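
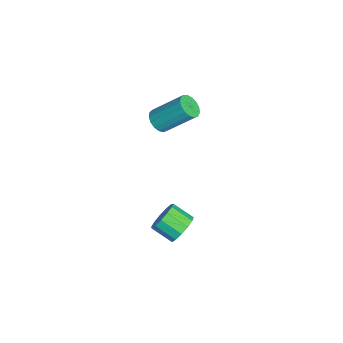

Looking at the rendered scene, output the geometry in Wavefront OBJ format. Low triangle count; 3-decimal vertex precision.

v -1.998 -2.081 0.823
v -1.374 -2.114 0.743
v -1.138 -0.753 2.018
v -1.762 -0.719 2.097
v -1.462 -1.909 0.54
v -1.225 -0.548 1.815
v -1.673 -1.743 0.402
v -1.436 -0.382 1.677
v -1.958 -1.655 0.36
v -1.721 -0.293 1.635
v -2.252 -1.664 0.424
v -2.016 -0.302 1.699
v -2.489 -1.768 0.58
v -2.252 -0.407 1.855
v -2.613 -1.944 0.791
v -2.376 -0.583 2.066
v -2.596 -2.152 1.009
v -2.359 -0.79 2.284
v -2.442 -2.343 1.185
v -2.206 -0.981 2.46
v -2.187 -2.474 1.277
v -1.95 -1.113 2.552
v -1.888 -2.515 1.266
v -1.652 -1.154 2.541
v -1.615 -2.456 1.153
v -1.378 -1.095 2.427
v -1.43 -2.312 0.964
v -1.193 -0.951 2.239
v 3.897 -1.353 -0.728
v 4.414 -1.817 -1.012
v 3.959 -2.651 -0.476
v 3.443 -2.187 -0.192
v 4.572 -1.67 -0.649
v 4.118 -2.504 -0.113
v 4.517 -1.423 -0.311
v 4.062 -2.256 0.225
v 4.264 -1.153 -0.105
v 3.81 -1.986 0.431
v 3.895 -0.947 -0.097
v 3.441 -1.78 0.438
v 3.527 -0.87 -0.29
v 3.073 -1.703 0.246
v 3.276 -0.946 -0.621
v 2.822 -1.78 -0.086
v 3.223 -1.152 -0.987
v 2.768 -1.985 -0.451
v 3.383 -1.421 -1.27
v 2.929 -2.255 -0.734
v 3.707 -1.669 -1.381
v 3.252 -2.503 -0.845
v 4.091 -1.817 -1.285
v 3.637 -2.65 -0.749
f 2 1 5
f 2 5 3
f 3 5 6
f 3 6 4
f 5 1 7
f 5 7 6
f 6 7 8
f 6 8 4
f 7 1 9
f 7 9 8
f 8 9 10
f 8 10 4
f 9 1 11
f 9 11 10
f 10 11 12
f 10 12 4
f 11 1 13
f 11 13 12
f 12 13 14
f 12 14 4
f 13 1 15
f 13 15 14
f 14 15 16
f 14 16 4
f 15 1 17
f 15 17 16
f 16 17 18
f 16 18 4
f 17 1 19
f 17 19 18
f 18 19 20
f 18 20 4
f 19 1 21
f 19 21 20
f 20 21 22
f 20 22 4
f 21 1 23
f 21 23 22
f 22 23 24
f 22 24 4
f 23 1 25
f 23 25 24
f 24 25 26
f 24 26 4
f 25 1 27
f 25 27 26
f 26 27 28
f 26 28 4
f 27 1 2
f 27 2 28
f 28 2 3
f 28 3 4
f 30 29 33
f 30 33 31
f 31 33 34
f 31 34 32
f 33 29 35
f 33 35 34
f 34 35 36
f 34 36 32
f 35 29 37
f 35 37 36
f 36 37 38
f 36 38 32
f 37 29 39
f 37 39 38
f 38 39 40
f 38 40 32
f 39 29 41
f 39 41 40
f 40 41 42
f 40 42 32
f 41 29 43
f 41 43 42
f 42 43 44
f 42 44 32
f 43 29 45
f 43 45 44
f 44 45 46
f 44 46 32
f 45 29 47
f 45 47 46
f 46 47 48
f 46 48 32
f 47 29 49
f 47 49 48
f 48 49 50
f 48 50 32
f 49 29 51
f 49 51 50
f 50 51 52
f 50 52 32
f 51 29 30
f 51 30 52
f 52 30 31
f 52 31 32



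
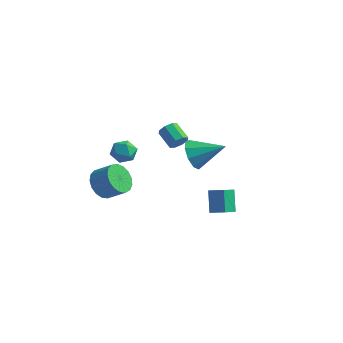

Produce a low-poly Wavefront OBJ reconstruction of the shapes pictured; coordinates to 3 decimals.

v 3.391 -1.727 0.126
v 2.932 -1.021 1.27
v 3.395 -0.526 -0.613
v 2.936 0.179 0.531
v 4.224 -1.579 0.369
v 3.765 -0.874 1.513
v 4.228 -0.379 -0.37
v 3.769 0.327 0.774
v -2.639 0.573 1.628
v -2.07 0.232 2.11
v -3.37 -0.532 1.71
v -2.801 -0.873 2.192
v -3.253 -0.248 2.471
v -2.802 0.434 2.42
v -2.638 -0.734 1.4
v -2.187 -0.052 1.349
v -2.069 -0.576 1.969
v -2.45 -0.276 2.631
v -2.99 -0.024 1.189
v -3.371 0.276 1.851
v -4.303 0.132 -1.483
v -3.717 0.215 -2.314
v -2.651 0.35 -1.548
v -3.237 0.268 -0.717
v -3.847 0.675 -2.215
v -2.78 0.811 -1.45
v -4.08 1.011 -1.949
v -3.014 1.147 -1.184
v -4.365 1.146 -1.577
v -3.298 1.282 -0.811
v -4.636 1.048 -1.182
v -3.569 1.184 -0.416
v -4.83 0.741 -0.857
v -3.764 0.877 -0.091
v -4.904 0.294 -0.675
v -3.837 0.43 0.091
v -4.84 -0.19 -0.678
v -3.774 -0.054 0.088
v -4.653 -0.6 -0.865
v -3.587 -0.465 -0.1
v -4.386 -0.843 -1.194
v -3.32 -0.707 -0.429
v -4.1 -0.862 -1.589
v -3.034 -0.726 -0.824
v -3.861 -0.653 -1.96
v -2.794 -0.518 -1.195
v -3.723 -0.265 -2.222
v -2.656 -0.129 -1.456
v -1.3 3.471 0.935
v -0.923 3.834 1.268
v -1.904 4.312 1.857
v -2.28 3.949 1.525
v -1.065 4.04 0.865
v -2.045 4.518 1.454
v -1.344 3.913 0.503
v -2.325 4.391 1.092
v -1.597 3.527 0.395
v -2.578 4.005 0.984
v -1.676 3.108 0.603
v -2.657 3.586 1.192
v -1.535 2.902 1.006
v -2.515 3.38 1.595
v -1.255 3.029 1.368
v -2.236 3.507 1.957
v -1.002 3.415 1.476
v -1.983 3.893 2.065
v 1.087 0.688 2.441
v 1.623 0.347 1.644
v 2.713 1.332 3.259
v 1.42 1.004 1.531
v 1.06 1.514 1.844
v 0.714 1.637 2.436
v 0.542 1.316 3.032
v 0.625 0.701 3.351
v 0.924 0.08 3.244
v 1.3 -0.257 2.762
v 1.576 -0.151 2.13
f 2 4 1
f 5 2 1
f 1 4 3
f 3 5 1
f 2 8 4
f 6 2 5
f 6 8 2
f 4 8 3
f 7 5 3
f 3 8 7
f 7 6 5
f 8 6 7
f 9 20 14
f 9 14 10
f 9 10 16
f 9 16 19
f 9 19 20
f 10 14 18
f 14 20 13
f 20 19 11
f 19 16 15
f 16 10 17
f 12 18 13
f 12 13 11
f 12 11 15
f 12 15 17
f 12 17 18
f 13 18 14
f 11 13 20
f 15 11 19
f 17 15 16
f 18 17 10
f 22 21 25
f 22 25 23
f 23 25 26
f 23 26 24
f 25 21 27
f 25 27 26
f 26 27 28
f 26 28 24
f 27 21 29
f 27 29 28
f 28 29 30
f 28 30 24
f 29 21 31
f 29 31 30
f 30 31 32
f 30 32 24
f 31 21 33
f 31 33 32
f 32 33 34
f 32 34 24
f 33 21 35
f 33 35 34
f 34 35 36
f 34 36 24
f 35 21 37
f 35 37 36
f 36 37 38
f 36 38 24
f 37 21 39
f 37 39 38
f 38 39 40
f 38 40 24
f 39 21 41
f 39 41 40
f 40 41 42
f 40 42 24
f 41 21 43
f 41 43 42
f 42 43 44
f 42 44 24
f 43 21 45
f 43 45 44
f 44 45 46
f 44 46 24
f 45 21 47
f 45 47 46
f 46 47 48
f 46 48 24
f 47 21 22
f 47 22 48
f 48 22 23
f 48 23 24
f 50 49 53
f 50 53 51
f 51 53 54
f 51 54 52
f 53 49 55
f 53 55 54
f 54 55 56
f 54 56 52
f 55 49 57
f 55 57 56
f 56 57 58
f 56 58 52
f 57 49 59
f 57 59 58
f 58 59 60
f 58 60 52
f 59 49 61
f 59 61 60
f 60 61 62
f 60 62 52
f 61 49 63
f 61 63 62
f 62 63 64
f 62 64 52
f 63 49 65
f 63 65 64
f 64 65 66
f 64 66 52
f 65 49 50
f 65 50 66
f 66 50 51
f 66 51 52
f 68 67 70
f 68 70 69
f 70 67 71
f 70 71 69
f 71 67 72
f 71 72 69
f 72 67 73
f 72 73 69
f 73 67 74
f 73 74 69
f 74 67 75
f 74 75 69
f 75 67 76
f 75 76 69
f 76 67 77
f 76 77 69
f 77 67 68
f 77 68 69



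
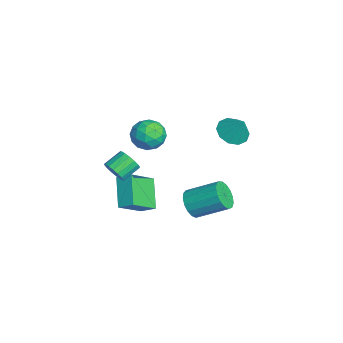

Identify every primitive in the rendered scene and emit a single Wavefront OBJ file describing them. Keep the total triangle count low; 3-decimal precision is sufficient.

v 2.05 0.341 -2.596
v 2.79 0.479 -3.223
v 3.35 2.257 -2.172
v 2.61 2.119 -1.544
v 2.431 0.708 -3.42
v 2.992 2.486 -2.369
v 1.985 0.854 -3.428
v 2.546 2.632 -2.377
v 1.554 0.882 -3.246
v 2.115 2.659 -2.195
v 1.237 0.786 -2.914
v 1.797 2.564 -1.863
v 1.105 0.588 -2.51
v 1.666 2.366 -1.458
v 1.19 0.334 -2.125
v 1.751 2.112 -1.074
v 1.472 0.081 -1.848
v 2.033 1.859 -0.797
v 1.886 -0.112 -1.742
v 2.447 1.666 -0.691
v 2.338 -0.201 -1.832
v 2.899 1.577 -0.781
v 2.724 -0.166 -2.097
v 3.284 1.612 -1.046
v 2.955 -0.015 -2.476
v 3.515 1.763 -1.425
v 2.979 0.218 -2.882
v 3.539 1.996 -1.831
v -1.34 -3.593 -2.537
v -0.862 -2.775 -1.999
v -2.317 -2.196 -3.796
v -1.84 -1.377 -3.258
v 0.32 -3.663 -3.902
v 0.797 -2.844 -3.364
v -0.658 -2.265 -5.161
v -0.18 -1.447 -4.623
v 0.167 -3.85 -0.914
v 0.46 -3.349 -1.465
v -0.115 -2.368 -0.876
v -0.407 -2.87 -0.326
v 0.123 -3.459 -1.61
v -0.452 -2.478 -1.022
v -0.203 -3.659 -1.596
v -0.778 -2.678 -1.008
v -0.445 -3.902 -1.426
v -1.02 -2.921 -0.838
v -0.546 -4.134 -1.139
v -1.121 -3.153 -0.551
v -0.484 -4.301 -0.8
v -1.059 -3.32 -0.212
v -0.272 -4.364 -0.487
v -0.847 -3.383 0.101
v 0.04 -4.31 -0.272
v -0.535 -3.329 0.316
v 0.381 -4.151 -0.204
v -0.194 -3.17 0.384
v 0.674 -3.923 -0.299
v 0.099 -2.942 0.289
v 0.85 -3.678 -0.535
v 0.275 -2.697 0.054
v 0.87 -3.473 -0.857
v 0.295 -2.492 -0.269
v 0.729 -3.354 -1.193
v 0.155 -2.373 -0.605
v -0.144 -1.68 2.519
v 0.457 -1.317 3.357
v 1.243 -2.603 1.923
v 1.844 -2.24 2.761
v 1.024 -2.941 2.94
v 0.167 -2.37 3.308
v 1.533 -1.55 1.972
v 0.676 -0.979 2.34
v 1.494 -1.236 3.019
v 1.179 -2.096 3.617
v 0.521 -1.824 1.663
v 0.206 -2.684 2.261
v 0.035 -1.418 2.99
v 1.665 -2.502 2.29
v 1.183 -2.914 2.395
v 1.537 -2.701 2.887
v -0.136 -2.037 2.962
v 0.218 -1.823 3.454
v 0.551 -2.778 3.209
v 1.482 -2.097 1.826
v 1.836 -1.883 2.318
v 0.163 -1.219 2.393
v 0.517 -1.006 2.885
v 1.149 -1.142 2.071
v 0.998 -1.157 3.284
v 1.813 -1.699 2.934
v 1.63 -1.294 2.47
v 1.126 -0.958 2.686
v 0.813 -1.662 3.636
v 1.628 -2.204 3.285
v 1.146 -2.616 3.39
v 0.642 -2.281 3.607
v 1.422 -1.615 3.437
v 0.072 -1.716 1.995
v 0.887 -2.258 1.644
v 1.058 -1.639 1.673
v 0.554 -1.304 1.89
v -0.113 -2.221 2.346
v 0.702 -2.763 1.996
v 0.574 -2.962 2.594
v 0.07 -2.626 2.81
v 0.278 -2.305 1.843
v 1.571 2.675 3.045
v 2.047 3.379 2.5
v 2.249 3.185 4.295
v 1.505 3.62 2.695
v 0.988 3.5 3.025
v 0.695 3.064 3.362
v 0.736 2.48 3.579
v 1.096 1.97 3.591
v 1.637 1.73 3.396
v 2.154 1.85 3.066
v 2.448 2.285 2.729
v 2.407 2.869 2.512
f 2 1 5
f 2 5 3
f 3 5 6
f 3 6 4
f 5 1 7
f 5 7 6
f 6 7 8
f 6 8 4
f 7 1 9
f 7 9 8
f 8 9 10
f 8 10 4
f 9 1 11
f 9 11 10
f 10 11 12
f 10 12 4
f 11 1 13
f 11 13 12
f 12 13 14
f 12 14 4
f 13 1 15
f 13 15 14
f 14 15 16
f 14 16 4
f 15 1 17
f 15 17 16
f 16 17 18
f 16 18 4
f 17 1 19
f 17 19 18
f 18 19 20
f 18 20 4
f 19 1 21
f 19 21 20
f 20 21 22
f 20 22 4
f 21 1 23
f 21 23 22
f 22 23 24
f 22 24 4
f 23 1 25
f 23 25 24
f 24 25 26
f 24 26 4
f 25 1 27
f 25 27 26
f 26 27 28
f 26 28 4
f 27 1 2
f 27 2 28
f 28 2 3
f 28 3 4
f 30 32 29
f 33 30 29
f 29 32 31
f 31 33 29
f 30 36 32
f 34 30 33
f 34 36 30
f 32 36 31
f 35 33 31
f 31 36 35
f 35 34 33
f 36 34 35
f 38 37 41
f 38 41 39
f 39 41 42
f 39 42 40
f 41 37 43
f 41 43 42
f 42 43 44
f 42 44 40
f 43 37 45
f 43 45 44
f 44 45 46
f 44 46 40
f 45 37 47
f 45 47 46
f 46 47 48
f 46 48 40
f 47 37 49
f 47 49 48
f 48 49 50
f 48 50 40
f 49 37 51
f 49 51 50
f 50 51 52
f 50 52 40
f 51 37 53
f 51 53 52
f 52 53 54
f 52 54 40
f 53 37 55
f 53 55 54
f 54 55 56
f 54 56 40
f 55 37 57
f 55 57 56
f 56 57 58
f 56 58 40
f 57 37 59
f 57 59 58
f 58 59 60
f 58 60 40
f 59 37 61
f 59 61 60
f 60 61 62
f 60 62 40
f 61 37 63
f 61 63 62
f 62 63 64
f 62 64 40
f 63 37 38
f 63 38 64
f 64 38 39
f 64 39 40
f 65 102 81
f 102 76 105
f 81 105 70
f 102 105 81
f 65 81 77
f 81 70 82
f 77 82 66
f 81 82 77
f 65 77 86
f 77 66 87
f 86 87 72
f 77 87 86
f 65 86 98
f 86 72 101
f 98 101 75
f 86 101 98
f 65 98 102
f 98 75 106
f 102 106 76
f 98 106 102
f 66 82 93
f 82 70 96
f 93 96 74
f 82 96 93
f 70 105 83
f 105 76 104
f 83 104 69
f 105 104 83
f 76 106 103
f 106 75 99
f 103 99 67
f 106 99 103
f 75 101 100
f 101 72 88
f 100 88 71
f 101 88 100
f 72 87 92
f 87 66 89
f 92 89 73
f 87 89 92
f 68 94 80
f 94 74 95
f 80 95 69
f 94 95 80
f 68 80 78
f 80 69 79
f 78 79 67
f 80 79 78
f 68 78 85
f 78 67 84
f 85 84 71
f 78 84 85
f 68 85 90
f 85 71 91
f 90 91 73
f 85 91 90
f 68 90 94
f 90 73 97
f 94 97 74
f 90 97 94
f 69 95 83
f 95 74 96
f 83 96 70
f 95 96 83
f 67 79 103
f 79 69 104
f 103 104 76
f 79 104 103
f 71 84 100
f 84 67 99
f 100 99 75
f 84 99 100
f 73 91 92
f 91 71 88
f 92 88 72
f 91 88 92
f 74 97 93
f 97 73 89
f 93 89 66
f 97 89 93
f 108 107 110
f 108 110 109
f 110 107 111
f 110 111 109
f 111 107 112
f 111 112 109
f 112 107 113
f 112 113 109
f 113 107 114
f 113 114 109
f 114 107 115
f 114 115 109
f 115 107 116
f 115 116 109
f 116 107 117
f 116 117 109
f 117 107 118
f 117 118 109
f 118 107 108
f 118 108 109



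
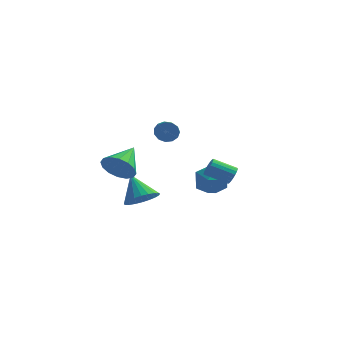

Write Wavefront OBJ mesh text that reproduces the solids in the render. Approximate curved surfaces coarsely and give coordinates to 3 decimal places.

v 0.192 0.428 -0.377
v 1.273 0.308 -0.563
v -0.133 -1.068 -1.297
v 0.948 -1.188 -1.483
v 0.545 -1.321 -0.464
v 0.746 -0.396 0.105
v 0.394 -0.364 -1.965
v 0.595 0.561 -1.396
v 1.398 -0.182 -1.544
v 1.492 -0.773 -0.616
v -0.352 0.013 -1.244
v -0.258 -0.578 -0.316
v -3.477 0.612 -3.352
v -2.72 0.335 -2.664
v -4.323 1.588 -2.028
v -2.562 0.684 -2.821
v -2.545 1.022 -3.059
v -2.669 1.297 -3.342
v -2.916 1.468 -3.626
v -3.249 1.509 -3.868
v -3.616 1.413 -4.032
v -3.963 1.195 -4.092
v -4.235 0.888 -4.04
v -4.392 0.539 -3.883
v -4.41 0.201 -3.645
v -4.286 -0.074 -3.363
v -4.038 -0.245 -3.079
v -3.706 -0.286 -2.836
v -3.338 -0.19 -2.672
v -2.992 0.028 -2.612
v -1.569 -2.146 3.426
v -1.354 -1.849 3.962
v -0.915 -3.697 4.81
v -1.131 -3.994 4.274
v -1.711 -1.91 4.015
v -1.272 -3.757 4.863
v -2.023 -2.045 3.88
v -1.585 -3.893 4.728
v -2.192 -2.213 3.601
v -1.753 -4.061 4.45
v -2.162 -2.36 3.267
v -1.724 -4.208 4.115
v -1.945 -2.439 2.983
v -1.506 -4.286 3.831
v -1.608 -2.424 2.84
v -1.169 -4.272 3.688
v -1.259 -2.322 2.882
v -0.82 -4.17 3.731
v -1.009 -2.164 3.098
v -0.57 -4.011 3.946
v -0.936 -2 3.417
v -0.497 -3.848 4.265
v -1.065 -1.882 3.739
v -0.626 -3.73 4.588
v -3.779 -3.794 1.284
v -3.144 -4.276 1.952
v -3.301 -2.126 2.036
v -2.839 -4.17 1.522
v -2.785 -3.963 1.028
v -2.998 -3.71 0.602
v -3.42 -3.48 0.36
v -3.938 -3.334 0.365
v -4.414 -3.311 0.617
v -4.719 -3.417 1.047
v -4.772 -3.625 1.541
v -4.56 -3.877 1.966
v -4.138 -4.107 2.209
v -3.619 -4.253 2.204
v 2.162 -3.084 0.923
v 2.407 -3.311 1.385
v 1.143 -3.423 1.999
v 0.898 -3.196 1.537
v 2.409 -3.062 1.436
v 1.145 -3.175 2.05
v 2.363 -2.818 1.385
v 1.099 -2.931 2
v 2.277 -2.626 1.243
v 1.013 -2.739 1.858
v 2.168 -2.525 1.038
v 0.904 -2.638 1.652
v 2.058 -2.535 0.809
v 0.794 -2.648 1.424
v 1.968 -2.653 0.603
v 0.704 -2.766 1.218
v 1.917 -2.857 0.461
v 0.653 -2.969 1.075
v 1.915 -3.105 0.41
v 0.651 -3.218 1.024
v 1.961 -3.349 0.46
v 0.697 -3.462 1.075
v 2.047 -3.541 0.602
v 0.783 -3.654 1.217
v 2.156 -3.642 0.808
v 0.892 -3.755 1.422
v 2.266 -3.632 1.036
v 1.002 -3.745 1.651
v 2.356 -3.514 1.242
v 1.092 -3.627 1.857
f 1 12 6
f 1 6 2
f 1 2 8
f 1 8 11
f 1 11 12
f 2 6 10
f 6 12 5
f 12 11 3
f 11 8 7
f 8 2 9
f 4 10 5
f 4 5 3
f 4 3 7
f 4 7 9
f 4 9 10
f 5 10 6
f 3 5 12
f 7 3 11
f 9 7 8
f 10 9 2
f 14 13 16
f 14 16 15
f 16 13 17
f 16 17 15
f 17 13 18
f 17 18 15
f 18 13 19
f 18 19 15
f 19 13 20
f 19 20 15
f 20 13 21
f 20 21 15
f 21 13 22
f 21 22 15
f 22 13 23
f 22 23 15
f 23 13 24
f 23 24 15
f 24 13 25
f 24 25 15
f 25 13 26
f 25 26 15
f 26 13 27
f 26 27 15
f 27 13 28
f 27 28 15
f 28 13 29
f 28 29 15
f 29 13 30
f 29 30 15
f 30 13 14
f 30 14 15
f 32 31 35
f 32 35 33
f 33 35 36
f 33 36 34
f 35 31 37
f 35 37 36
f 36 37 38
f 36 38 34
f 37 31 39
f 37 39 38
f 38 39 40
f 38 40 34
f 39 31 41
f 39 41 40
f 40 41 42
f 40 42 34
f 41 31 43
f 41 43 42
f 42 43 44
f 42 44 34
f 43 31 45
f 43 45 44
f 44 45 46
f 44 46 34
f 45 31 47
f 45 47 46
f 46 47 48
f 46 48 34
f 47 31 49
f 47 49 48
f 48 49 50
f 48 50 34
f 49 31 51
f 49 51 50
f 50 51 52
f 50 52 34
f 51 31 53
f 51 53 52
f 52 53 54
f 52 54 34
f 53 31 32
f 53 32 54
f 54 32 33
f 54 33 34
f 56 55 58
f 56 58 57
f 58 55 59
f 58 59 57
f 59 55 60
f 59 60 57
f 60 55 61
f 60 61 57
f 61 55 62
f 61 62 57
f 62 55 63
f 62 63 57
f 63 55 64
f 63 64 57
f 64 55 65
f 64 65 57
f 65 55 66
f 65 66 57
f 66 55 67
f 66 67 57
f 67 55 68
f 67 68 57
f 68 55 56
f 68 56 57
f 70 69 73
f 70 73 71
f 71 73 74
f 71 74 72
f 73 69 75
f 73 75 74
f 74 75 76
f 74 76 72
f 75 69 77
f 75 77 76
f 76 77 78
f 76 78 72
f 77 69 79
f 77 79 78
f 78 79 80
f 78 80 72
f 79 69 81
f 79 81 80
f 80 81 82
f 80 82 72
f 81 69 83
f 81 83 82
f 82 83 84
f 82 84 72
f 83 69 85
f 83 85 84
f 84 85 86
f 84 86 72
f 85 69 87
f 85 87 86
f 86 87 88
f 86 88 72
f 87 69 89
f 87 89 88
f 88 89 90
f 88 90 72
f 89 69 91
f 89 91 90
f 90 91 92
f 90 92 72
f 91 69 93
f 91 93 92
f 92 93 94
f 92 94 72
f 93 69 95
f 93 95 94
f 94 95 96
f 94 96 72
f 95 69 97
f 95 97 96
f 96 97 98
f 96 98 72
f 97 69 70
f 97 70 98
f 98 70 71
f 98 71 72



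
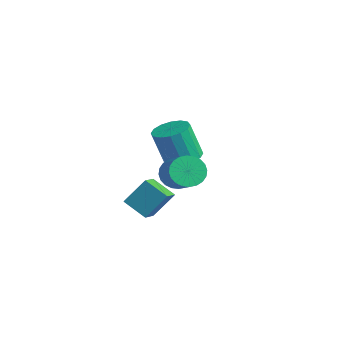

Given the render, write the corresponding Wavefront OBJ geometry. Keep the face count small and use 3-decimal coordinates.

v 3.103 0.469 0.332
v 3.498 0.596 -0.256
v 4.673 0.339 0.48
v 4.277 0.211 1.068
v 3.484 0.853 -0.143
v 4.659 0.595 0.593
v 3.411 1.051 0.043
v 4.586 0.794 0.778
v 3.292 1.161 0.272
v 4.467 0.903 1.008
v 3.143 1.165 0.51
v 4.318 0.908 1.246
v 2.989 1.063 0.722
v 4.164 0.806 1.458
v 2.851 0.871 0.874
v 4.026 0.614 1.61
v 2.752 0.618 0.943
v 3.927 0.36 1.679
v 2.707 0.341 0.92
v 3.882 0.084 1.656
v 2.721 0.085 0.807
v 3.896 -0.173 1.543
v 2.794 -0.114 0.622
v 3.969 -0.371 1.357
v 2.913 -0.223 0.392
v 4.088 -0.481 1.128
v 3.062 -0.228 0.154
v 4.237 -0.485 0.89
v 3.216 -0.126 -0.058
v 4.391 -0.383 0.678
v 3.354 0.066 -0.21
v 4.529 -0.191 0.526
v 3.453 0.32 -0.279
v 4.628 0.062 0.457
v -0.619 2.991 -1.21
v -0.211 3.645 -0.963
v -0.472 3.204 0.637
v -0.881 2.549 0.39
v -0.61 3.771 -0.993
v -0.871 3.33 0.607
v -1.011 3.688 -1.082
v -1.272 3.247 0.518
v -1.307 3.418 -1.205
v -1.569 2.977 0.395
v -1.419 3.033 -1.329
v -1.681 2.592 0.271
v -1.317 2.637 -1.421
v -1.578 2.196 0.179
v -1.028 2.336 -1.457
v -1.289 1.895 0.143
v -0.629 2.21 -1.427
v -0.89 1.769 0.173
v -0.228 2.293 -1.338
v -0.489 1.852 0.262
v 0.069 2.563 -1.215
v -0.193 2.122 0.385
v 0.181 2.948 -1.091
v -0.081 2.507 0.509
v 0.078 3.344 -0.999
v -0.183 2.903 0.601
v 1.168 -0.379 -1.766
v 1.446 0.401 -0.725
v 2.061 0.04 -2.318
v 2.338 0.82 -1.277
v 1.682 -1.02 -1.423
v 1.959 -0.24 -0.382
v 2.574 -0.601 -1.975
v 2.852 0.179 -0.934
f 2 1 5
f 2 5 3
f 3 5 6
f 3 6 4
f 5 1 7
f 5 7 6
f 6 7 8
f 6 8 4
f 7 1 9
f 7 9 8
f 8 9 10
f 8 10 4
f 9 1 11
f 9 11 10
f 10 11 12
f 10 12 4
f 11 1 13
f 11 13 12
f 12 13 14
f 12 14 4
f 13 1 15
f 13 15 14
f 14 15 16
f 14 16 4
f 15 1 17
f 15 17 16
f 16 17 18
f 16 18 4
f 17 1 19
f 17 19 18
f 18 19 20
f 18 20 4
f 19 1 21
f 19 21 20
f 20 21 22
f 20 22 4
f 21 1 23
f 21 23 22
f 22 23 24
f 22 24 4
f 23 1 25
f 23 25 24
f 24 25 26
f 24 26 4
f 25 1 27
f 25 27 26
f 26 27 28
f 26 28 4
f 27 1 29
f 27 29 28
f 28 29 30
f 28 30 4
f 29 1 31
f 29 31 30
f 30 31 32
f 30 32 4
f 31 1 33
f 31 33 32
f 32 33 34
f 32 34 4
f 33 1 2
f 33 2 34
f 34 2 3
f 34 3 4
f 36 35 39
f 36 39 37
f 37 39 40
f 37 40 38
f 39 35 41
f 39 41 40
f 40 41 42
f 40 42 38
f 41 35 43
f 41 43 42
f 42 43 44
f 42 44 38
f 43 35 45
f 43 45 44
f 44 45 46
f 44 46 38
f 45 35 47
f 45 47 46
f 46 47 48
f 46 48 38
f 47 35 49
f 47 49 48
f 48 49 50
f 48 50 38
f 49 35 51
f 49 51 50
f 50 51 52
f 50 52 38
f 51 35 53
f 51 53 52
f 52 53 54
f 52 54 38
f 53 35 55
f 53 55 54
f 54 55 56
f 54 56 38
f 55 35 57
f 55 57 56
f 56 57 58
f 56 58 38
f 57 35 59
f 57 59 58
f 58 59 60
f 58 60 38
f 59 35 36
f 59 36 60
f 60 36 37
f 60 37 38
f 62 64 61
f 65 62 61
f 61 64 63
f 63 65 61
f 62 68 64
f 66 62 65
f 66 68 62
f 64 68 63
f 67 65 63
f 63 68 67
f 67 66 65
f 68 66 67



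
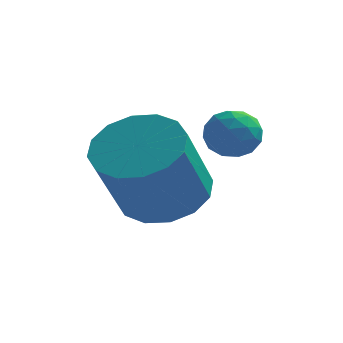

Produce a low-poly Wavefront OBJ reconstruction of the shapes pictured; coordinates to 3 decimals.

v -1.787 -1.654 1.434
v -1.207 -1.384 1.478
v -1.353 -2.596 1.482
v -0.773 -2.326 1.526
v -1.188 -2.274 2.012
v -1.456 -1.692 1.982
v -1.104 -2.288 0.978
v -1.372 -1.706 0.948
v -0.785 -1.776 1.196
v -0.836 -1.768 1.835
v -1.724 -2.212 1.125
v -1.775 -2.204 1.764
v -1.535 -1.437 1.452
v -1.025 -2.543 1.508
v -1.269 -2.513 1.794
v -0.928 -2.354 1.819
v -1.682 -1.618 1.749
v -1.34 -1.459 1.774
v -1.329 -1.982 2.088
v -1.22 -2.521 1.186
v -0.878 -2.362 1.211
v -1.632 -1.626 1.141
v -1.291 -1.467 1.166
v -1.231 -1.998 0.872
v -0.946 -1.508 1.312
v -0.691 -2.062 1.34
v -0.885 -2.039 1.018
v -1.043 -1.697 1
v -0.976 -1.503 1.687
v -0.721 -2.057 1.715
v -0.965 -2.026 2.001
v -1.123 -1.684 1.984
v -0.728 -1.734 1.521
v -1.839 -1.923 1.245
v -1.584 -2.477 1.273
v -1.437 -2.296 0.976
v -1.595 -1.954 0.959
v -1.869 -1.918 1.62
v -1.614 -2.472 1.648
v -1.517 -2.283 1.96
v -1.675 -1.941 1.942
v -1.832 -2.246 1.439
v -2.704 -1.83 -0.296
v -1.737 -1.642 0.006
v -2.05 -2.662 1.639
v -3.016 -2.85 1.336
v -2.024 -1.239 0.204
v -2.337 -2.259 1.836
v -2.494 -0.993 0.267
v -2.806 -2.013 1.899
v -3.019 -0.972 0.179
v -3.332 -1.993 1.812
v -3.46 -1.181 -0.036
v -3.773 -2.201 1.597
v -3.699 -1.564 -0.32
v -4.011 -2.584 1.312
v -3.67 -2.018 -0.599
v -3.983 -3.038 1.034
v -3.383 -2.421 -0.796
v -3.696 -3.441 0.836
v -2.914 -2.667 -0.859
v -3.226 -3.687 0.773
v -2.388 -2.687 -0.772
v -2.701 -3.708 0.861
v -1.947 -2.479 -0.557
v -2.26 -3.499 1.076
v -1.709 -2.096 -0.272
v -2.021 -3.116 1.36
f 1 38 17
f 38 12 41
f 17 41 6
f 38 41 17
f 1 17 13
f 17 6 18
f 13 18 2
f 17 18 13
f 1 13 22
f 13 2 23
f 22 23 8
f 13 23 22
f 1 22 34
f 22 8 37
f 34 37 11
f 22 37 34
f 1 34 38
f 34 11 42
f 38 42 12
f 34 42 38
f 2 18 29
f 18 6 32
f 29 32 10
f 18 32 29
f 6 41 19
f 41 12 40
f 19 40 5
f 41 40 19
f 12 42 39
f 42 11 35
f 39 35 3
f 42 35 39
f 11 37 36
f 37 8 24
f 36 24 7
f 37 24 36
f 8 23 28
f 23 2 25
f 28 25 9
f 23 25 28
f 4 30 16
f 30 10 31
f 16 31 5
f 30 31 16
f 4 16 14
f 16 5 15
f 14 15 3
f 16 15 14
f 4 14 21
f 14 3 20
f 21 20 7
f 14 20 21
f 4 21 26
f 21 7 27
f 26 27 9
f 21 27 26
f 4 26 30
f 26 9 33
f 30 33 10
f 26 33 30
f 5 31 19
f 31 10 32
f 19 32 6
f 31 32 19
f 3 15 39
f 15 5 40
f 39 40 12
f 15 40 39
f 7 20 36
f 20 3 35
f 36 35 11
f 20 35 36
f 9 27 28
f 27 7 24
f 28 24 8
f 27 24 28
f 10 33 29
f 33 9 25
f 29 25 2
f 33 25 29
f 44 43 47
f 44 47 45
f 45 47 48
f 45 48 46
f 47 43 49
f 47 49 48
f 48 49 50
f 48 50 46
f 49 43 51
f 49 51 50
f 50 51 52
f 50 52 46
f 51 43 53
f 51 53 52
f 52 53 54
f 52 54 46
f 53 43 55
f 53 55 54
f 54 55 56
f 54 56 46
f 55 43 57
f 55 57 56
f 56 57 58
f 56 58 46
f 57 43 59
f 57 59 58
f 58 59 60
f 58 60 46
f 59 43 61
f 59 61 60
f 60 61 62
f 60 62 46
f 61 43 63
f 61 63 62
f 62 63 64
f 62 64 46
f 63 43 65
f 63 65 64
f 64 65 66
f 64 66 46
f 65 43 67
f 65 67 66
f 66 67 68
f 66 68 46
f 67 43 44
f 67 44 68
f 68 44 45
f 68 45 46



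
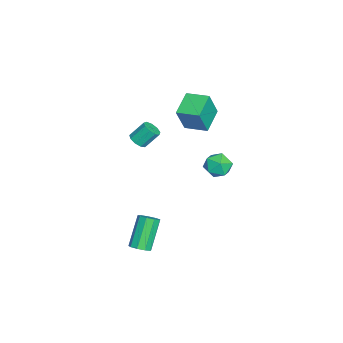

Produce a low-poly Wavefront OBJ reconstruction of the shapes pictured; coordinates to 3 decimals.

v -3.049 2.104 2.622
v -2.435 1.684 4.327
v -2.603 3.483 2.801
v -1.989 3.063 4.506
v -1.531 1.697 1.974
v -0.917 1.277 3.679
v -1.085 3.076 2.153
v -0.471 2.656 3.858
v -0.71 4.593 -0.299
v -0.13 3.928 0.073
v -1.39 3.512 -1.173
v -0.81 2.847 -0.801
v -1.484 3.253 -0.257
v -1.064 3.922 0.284
v -0.456 3.518 -1.384
v -0.036 4.187 -0.843
v 0.026 3.264 -0.598
v -0.609 3.1 0.099
v -0.911 4.34 -1.199
v -1.546 4.176 -0.502
v 3.734 -0.193 -4.689
v 4.269 -0.274 -4.294
v 3.04 0.092 -2.556
v 2.506 0.173 -2.951
v 4.229 0.166 -4.415
v 3 0.532 -2.677
v 3.958 0.438 -4.664
v 2.729 0.804 -2.926
v 3.582 0.415 -4.925
v 2.353 0.781 -3.187
v 3.277 0.108 -5.076
v 2.048 0.474 -3.337
v 3.187 -0.341 -5.045
v 1.958 0.025 -3.307
v 3.352 -0.72 -4.848
v 2.123 -0.354 -3.11
v 3.697 -0.852 -4.577
v 2.468 -0.486 -2.839
v 4.059 -0.677 -4.358
v 2.83 -0.311 -2.62
v -3.247 -1.285 -0.695
v -2.908 -1.661 -0.303
v -3.155 -0.831 0.707
v -3.493 -0.455 0.315
v -2.646 -1.361 -0.486
v -2.893 -0.531 0.524
v -2.666 -1.025 -0.766
v -2.913 -0.195 0.243
v -2.957 -0.811 -1.013
v -3.204 0.019 -0.004
v -3.384 -0.819 -1.111
v -3.631 0.011 -0.102
v -3.746 -1.045 -1.014
v -3.993 -0.215 -0.005
v -3.875 -1.383 -0.768
v -4.122 -0.553 0.242
v -3.709 -1.675 -0.487
v -3.956 -0.845 0.522
v -3.328 -1.785 -0.303
v -3.574 -0.955 0.706
f 2 4 1
f 5 2 1
f 1 4 3
f 3 5 1
f 2 8 4
f 6 2 5
f 6 8 2
f 4 8 3
f 7 5 3
f 3 8 7
f 7 6 5
f 8 6 7
f 9 20 14
f 9 14 10
f 9 10 16
f 9 16 19
f 9 19 20
f 10 14 18
f 14 20 13
f 20 19 11
f 19 16 15
f 16 10 17
f 12 18 13
f 12 13 11
f 12 11 15
f 12 15 17
f 12 17 18
f 13 18 14
f 11 13 20
f 15 11 19
f 17 15 16
f 18 17 10
f 22 21 25
f 22 25 23
f 23 25 26
f 23 26 24
f 25 21 27
f 25 27 26
f 26 27 28
f 26 28 24
f 27 21 29
f 27 29 28
f 28 29 30
f 28 30 24
f 29 21 31
f 29 31 30
f 30 31 32
f 30 32 24
f 31 21 33
f 31 33 32
f 32 33 34
f 32 34 24
f 33 21 35
f 33 35 34
f 34 35 36
f 34 36 24
f 35 21 37
f 35 37 36
f 36 37 38
f 36 38 24
f 37 21 39
f 37 39 38
f 38 39 40
f 38 40 24
f 39 21 22
f 39 22 40
f 40 22 23
f 40 23 24
f 42 41 45
f 42 45 43
f 43 45 46
f 43 46 44
f 45 41 47
f 45 47 46
f 46 47 48
f 46 48 44
f 47 41 49
f 47 49 48
f 48 49 50
f 48 50 44
f 49 41 51
f 49 51 50
f 50 51 52
f 50 52 44
f 51 41 53
f 51 53 52
f 52 53 54
f 52 54 44
f 53 41 55
f 53 55 54
f 54 55 56
f 54 56 44
f 55 41 57
f 55 57 56
f 56 57 58
f 56 58 44
f 57 41 59
f 57 59 58
f 58 59 60
f 58 60 44
f 59 41 42
f 59 42 60
f 60 42 43
f 60 43 44



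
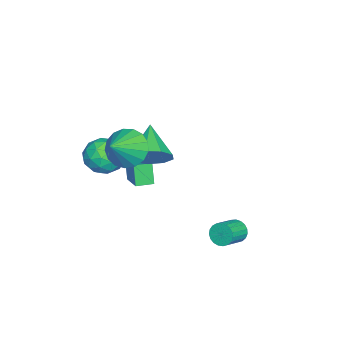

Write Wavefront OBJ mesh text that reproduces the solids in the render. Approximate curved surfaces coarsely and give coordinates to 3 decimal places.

v -3.118 -3.374 -4.843
v -3.541 -3.596 -3.688
v -3.602 -2.605 -4.873
v -4.026 -2.826 -3.718
v -1.854 -2.554 -4.222
v -2.278 -2.775 -3.067
v -2.339 -1.784 -4.252
v -2.762 -2.006 -3.097
v 1.077 3.077 -3.902
v 1.392 3.262 -4.416
v 2.458 2.848 -3.911
v 2.143 2.663 -3.398
v 1.403 3.476 -4.265
v 2.469 3.062 -3.76
v 1.358 3.62 -4.051
v 2.425 3.207 -3.547
v 1.265 3.671 -3.812
v 2.331 3.258 -3.308
v 1.139 3.619 -3.588
v 2.205 3.206 -3.084
v 1.002 3.474 -3.419
v 2.068 3.06 -2.914
v 0.878 3.259 -3.333
v 1.945 2.846 -2.828
v 0.789 3.014 -3.345
v 1.855 2.6 -2.841
v 0.749 2.779 -3.454
v 1.815 2.365 -2.95
v 0.766 2.595 -3.641
v 1.832 2.182 -3.136
v 0.837 2.495 -3.872
v 1.903 2.081 -3.368
v 0.949 2.496 -4.109
v 2.015 2.082 -3.604
v 1.083 2.597 -4.31
v 2.15 2.183 -3.805
v 1.217 2.781 -4.44
v 2.283 2.367 -3.936
v 1.326 3.016 -4.478
v 2.392 2.602 -3.973
v 1.732 -2.114 0.101
v 2.175 -2.861 0.694
v 0.465 -3.179 -0.294
v 0.908 -3.926 0.299
v 0.488 -3.075 0.752
v 1.271 -2.417 0.996
v 1.369 -3.623 -0.596
v 2.152 -2.965 -0.352
v 1.95 -3.794 0.263
v 1.406 -3.455 1.096
v 1.234 -2.585 -0.696
v 0.69 -2.246 0.137
v 2.065 -2.395 0.432
v 0.575 -3.645 -0.032
v 0.328 -3.145 0.234
v 0.589 -3.585 0.583
v 1.534 -2.133 0.61
v 1.794 -2.572 0.958
v 0.802 -2.698 0.993
v 0.846 -3.468 -0.558
v 1.106 -3.907 -0.21
v 2.051 -2.455 -0.183
v 2.312 -2.895 0.166
v 1.838 -3.342 -0.593
v 2.193 -3.382 0.527
v 1.448 -4.007 0.295
v 1.719 -3.829 -0.231
v 2.179 -3.443 -0.088
v 1.873 -3.183 1.017
v 1.128 -3.808 0.785
v 0.881 -3.308 1.051
v 1.342 -2.921 1.195
v 1.741 -3.731 0.764
v 1.512 -2.232 -0.385
v 0.767 -2.857 -0.617
v 1.298 -3.119 -0.795
v 1.759 -2.732 -0.651
v 1.192 -2.033 0.105
v 0.447 -2.658 -0.127
v 0.461 -2.597 0.488
v 0.921 -2.211 0.631
v 0.899 -2.309 -0.364
v 1.739 -1.816 1.271
v 2.376 -1.221 0.634
v 3.081 -2.164 2.289
v 2.2 -0.883 0.982
v 1.917 -0.758 1.397
v 1.594 -0.876 1.783
v 1.304 -1.21 2.051
v 1.114 -1.682 2.141
v 1.067 -2.185 2.032
v 1.174 -2.603 1.748
v 1.41 -2.841 1.355
v 1.722 -2.845 0.942
v 2.038 -2.613 0.605
v 2.285 -2.198 0.421
v 2.407 -1.696 0.431
v -0.311 -1.338 -0.767
v 0.065 -0.71 0.055
v -1.889 -1.822 0.327
v -0.375 -0.303 -0.4
v -0.785 -0.38 -1.026
v -0.973 -0.905 -1.531
v -0.852 -1.633 -1.678
v -0.477 -2.223 -1.399
v -0.025 -2.398 -0.824
v 0.294 -2.078 -0.222
v 0.329 -1.411 0.125
f 2 4 1
f 5 2 1
f 1 4 3
f 3 5 1
f 2 8 4
f 6 2 5
f 6 8 2
f 4 8 3
f 7 5 3
f 3 8 7
f 7 6 5
f 8 6 7
f 10 9 13
f 10 13 11
f 11 13 14
f 11 14 12
f 13 9 15
f 13 15 14
f 14 15 16
f 14 16 12
f 15 9 17
f 15 17 16
f 16 17 18
f 16 18 12
f 17 9 19
f 17 19 18
f 18 19 20
f 18 20 12
f 19 9 21
f 19 21 20
f 20 21 22
f 20 22 12
f 21 9 23
f 21 23 22
f 22 23 24
f 22 24 12
f 23 9 25
f 23 25 24
f 24 25 26
f 24 26 12
f 25 9 27
f 25 27 26
f 26 27 28
f 26 28 12
f 27 9 29
f 27 29 28
f 28 29 30
f 28 30 12
f 29 9 31
f 29 31 30
f 30 31 32
f 30 32 12
f 31 9 33
f 31 33 32
f 32 33 34
f 32 34 12
f 33 9 35
f 33 35 34
f 34 35 36
f 34 36 12
f 35 9 37
f 35 37 36
f 36 37 38
f 36 38 12
f 37 9 39
f 37 39 38
f 38 39 40
f 38 40 12
f 39 9 10
f 39 10 40
f 40 10 11
f 40 11 12
f 41 78 57
f 78 52 81
f 57 81 46
f 78 81 57
f 41 57 53
f 57 46 58
f 53 58 42
f 57 58 53
f 41 53 62
f 53 42 63
f 62 63 48
f 53 63 62
f 41 62 74
f 62 48 77
f 74 77 51
f 62 77 74
f 41 74 78
f 74 51 82
f 78 82 52
f 74 82 78
f 42 58 69
f 58 46 72
f 69 72 50
f 58 72 69
f 46 81 59
f 81 52 80
f 59 80 45
f 81 80 59
f 52 82 79
f 82 51 75
f 79 75 43
f 82 75 79
f 51 77 76
f 77 48 64
f 76 64 47
f 77 64 76
f 48 63 68
f 63 42 65
f 68 65 49
f 63 65 68
f 44 70 56
f 70 50 71
f 56 71 45
f 70 71 56
f 44 56 54
f 56 45 55
f 54 55 43
f 56 55 54
f 44 54 61
f 54 43 60
f 61 60 47
f 54 60 61
f 44 61 66
f 61 47 67
f 66 67 49
f 61 67 66
f 44 66 70
f 66 49 73
f 70 73 50
f 66 73 70
f 45 71 59
f 71 50 72
f 59 72 46
f 71 72 59
f 43 55 79
f 55 45 80
f 79 80 52
f 55 80 79
f 47 60 76
f 60 43 75
f 76 75 51
f 60 75 76
f 49 67 68
f 67 47 64
f 68 64 48
f 67 64 68
f 50 73 69
f 73 49 65
f 69 65 42
f 73 65 69
f 84 83 86
f 84 86 85
f 86 83 87
f 86 87 85
f 87 83 88
f 87 88 85
f 88 83 89
f 88 89 85
f 89 83 90
f 89 90 85
f 90 83 91
f 90 91 85
f 91 83 92
f 91 92 85
f 92 83 93
f 92 93 85
f 93 83 94
f 93 94 85
f 94 83 95
f 94 95 85
f 95 83 96
f 95 96 85
f 96 83 97
f 96 97 85
f 97 83 84
f 97 84 85
f 99 98 101
f 99 101 100
f 101 98 102
f 101 102 100
f 102 98 103
f 102 103 100
f 103 98 104
f 103 104 100
f 104 98 105
f 104 105 100
f 105 98 106
f 105 106 100
f 106 98 107
f 106 107 100
f 107 98 108
f 107 108 100
f 108 98 99
f 108 99 100



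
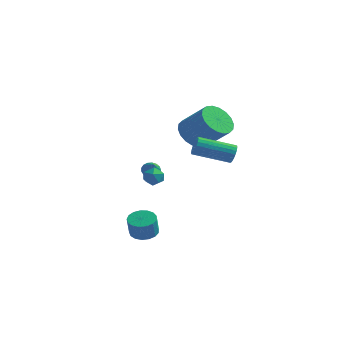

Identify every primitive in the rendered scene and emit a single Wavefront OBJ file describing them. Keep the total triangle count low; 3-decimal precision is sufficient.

v 3.872 -1.546 2.395
v 4.149 -1.664 2.913
v 2.505 -2.753 3.544
v 2.228 -2.634 3.025
v 4.029 -1.452 2.966
v 2.385 -2.541 3.597
v 3.882 -1.256 2.92
v 2.238 -2.345 3.551
v 3.733 -1.11 2.783
v 2.089 -2.199 3.414
v 3.608 -1.04 2.579
v 1.964 -2.128 3.21
v 3.529 -1.057 2.343
v 1.884 -2.145 2.974
v 3.509 -1.158 2.116
v 1.864 -2.246 2.747
v 3.552 -1.327 1.937
v 1.907 -2.415 2.568
v 3.65 -1.533 1.838
v 2.006 -2.621 2.468
v 3.787 -1.742 1.834
v 2.143 -2.83 2.465
v 3.938 -1.917 1.928
v 2.294 -3.005 2.558
v 4.078 -2.027 2.102
v 2.434 -3.115 2.732
v 4.183 -2.055 2.327
v 2.539 -3.143 2.957
v 4.233 -1.994 2.563
v 2.589 -3.082 3.194
v 4.222 -1.856 2.771
v 2.578 -2.944 3.401
v -1.097 -0.484 -0.07
v -0.79 -0.724 -0.619
v -1.61 -1.436 0.059
v -1.303 -1.676 -0.49
v -0.948 -1.554 0.069
v -0.631 -0.965 -0.011
v -1.769 -1.195 -0.549
v -1.452 -0.606 -0.629
v -1.205 -1.163 -0.915
v -0.698 -1.385 -0.533
v -1.702 -0.775 -0.027
v -1.195 -0.997 0.355
v -0.302 1.573 2.233
v 0.41 1.576 1.395
v 1.955 1.47 2.709
v 1.242 1.467 3.547
v 0.358 2.052 1.495
v 1.902 1.946 2.809
v 0.175 2.433 1.742
v 1.719 2.328 3.055
v -0.103 2.644 2.085
v 1.441 2.539 3.398
v -0.42 2.643 2.458
v 1.124 2.538 3.771
v -0.714 2.43 2.786
v 0.83 2.324 4.1
v -0.926 2.047 3.005
v 0.618 1.941 4.319
v -1.015 1.57 3.071
v 0.53 1.464 4.385
v -0.962 1.094 2.971
v 0.582 0.988 4.285
v -0.779 0.712 2.725
v 0.765 0.607 4.038
v -0.501 0.501 2.382
v 1.043 0.396 3.695
v -0.184 0.502 2.009
v 1.36 0.397 3.322
v 0.11 0.716 1.68
v 1.654 0.61 2.994
v 0.322 1.099 1.461
v 1.866 0.993 2.775
v -4.156 3.414 -1.733
v -3.93 3.176 -2.187
v -3.464 2.606 -0.967
v -3.762 3.376 -2.129
v -3.683 3.584 -1.98
v -3.713 3.754 -1.774
v -3.844 3.845 -1.559
v -4.047 3.838 -1.384
v -4.274 3.733 -1.289
v -4.475 3.556 -1.295
v -4.602 3.345 -1.402
v -4.627 3.151 -1.584
v -4.544 3.016 -1.801
v -4.372 2.973 -2.002
v -4.151 3.031 -2.141
v -0.257 -3.56 -3.26
v 0.496 -3.69 -3.417
v 0.65 -4.15 -2.297
v -0.103 -4.02 -2.14
v 0.492 -3.345 -3.275
v 0.647 -3.804 -2.155
v 0.317 -3.049 -3.129
v 0.472 -3.509 -2.01
v 0.011 -2.87 -3.014
v 0.165 -3.33 -1.894
v -0.357 -2.85 -2.954
v -0.203 -3.309 -1.835
v -0.702 -2.992 -2.965
v -0.548 -3.451 -1.845
v -0.946 -3.264 -3.043
v -0.791 -3.723 -1.924
v -1.031 -3.604 -3.171
v -0.876 -4.064 -2.051
v -0.939 -3.934 -3.319
v -0.785 -4.394 -2.2
v -0.691 -4.179 -3.454
v -0.537 -4.638 -2.334
v -0.344 -4.282 -3.544
v -0.189 -4.741 -2.424
v 0.023 -4.219 -3.569
v 0.178 -4.679 -2.449
v 0.326 -4.006 -3.523
v 0.481 -4.465 -2.404
f 2 1 5
f 2 5 3
f 3 5 6
f 3 6 4
f 5 1 7
f 5 7 6
f 6 7 8
f 6 8 4
f 7 1 9
f 7 9 8
f 8 9 10
f 8 10 4
f 9 1 11
f 9 11 10
f 10 11 12
f 10 12 4
f 11 1 13
f 11 13 12
f 12 13 14
f 12 14 4
f 13 1 15
f 13 15 14
f 14 15 16
f 14 16 4
f 15 1 17
f 15 17 16
f 16 17 18
f 16 18 4
f 17 1 19
f 17 19 18
f 18 19 20
f 18 20 4
f 19 1 21
f 19 21 20
f 20 21 22
f 20 22 4
f 21 1 23
f 21 23 22
f 22 23 24
f 22 24 4
f 23 1 25
f 23 25 24
f 24 25 26
f 24 26 4
f 25 1 27
f 25 27 26
f 26 27 28
f 26 28 4
f 27 1 29
f 27 29 28
f 28 29 30
f 28 30 4
f 29 1 31
f 29 31 30
f 30 31 32
f 30 32 4
f 31 1 2
f 31 2 32
f 32 2 3
f 32 3 4
f 33 44 38
f 33 38 34
f 33 34 40
f 33 40 43
f 33 43 44
f 34 38 42
f 38 44 37
f 44 43 35
f 43 40 39
f 40 34 41
f 36 42 37
f 36 37 35
f 36 35 39
f 36 39 41
f 36 41 42
f 37 42 38
f 35 37 44
f 39 35 43
f 41 39 40
f 42 41 34
f 46 45 49
f 46 49 47
f 47 49 50
f 47 50 48
f 49 45 51
f 49 51 50
f 50 51 52
f 50 52 48
f 51 45 53
f 51 53 52
f 52 53 54
f 52 54 48
f 53 45 55
f 53 55 54
f 54 55 56
f 54 56 48
f 55 45 57
f 55 57 56
f 56 57 58
f 56 58 48
f 57 45 59
f 57 59 58
f 58 59 60
f 58 60 48
f 59 45 61
f 59 61 60
f 60 61 62
f 60 62 48
f 61 45 63
f 61 63 62
f 62 63 64
f 62 64 48
f 63 45 65
f 63 65 64
f 64 65 66
f 64 66 48
f 65 45 67
f 65 67 66
f 66 67 68
f 66 68 48
f 67 45 69
f 67 69 68
f 68 69 70
f 68 70 48
f 69 45 71
f 69 71 70
f 70 71 72
f 70 72 48
f 71 45 73
f 71 73 72
f 72 73 74
f 72 74 48
f 73 45 46
f 73 46 74
f 74 46 47
f 74 47 48
f 76 75 78
f 76 78 77
f 78 75 79
f 78 79 77
f 79 75 80
f 79 80 77
f 80 75 81
f 80 81 77
f 81 75 82
f 81 82 77
f 82 75 83
f 82 83 77
f 83 75 84
f 83 84 77
f 84 75 85
f 84 85 77
f 85 75 86
f 85 86 77
f 86 75 87
f 86 87 77
f 87 75 88
f 87 88 77
f 88 75 89
f 88 89 77
f 89 75 76
f 89 76 77
f 91 90 94
f 91 94 92
f 92 94 95
f 92 95 93
f 94 90 96
f 94 96 95
f 95 96 97
f 95 97 93
f 96 90 98
f 96 98 97
f 97 98 99
f 97 99 93
f 98 90 100
f 98 100 99
f 99 100 101
f 99 101 93
f 100 90 102
f 100 102 101
f 101 102 103
f 101 103 93
f 102 90 104
f 102 104 103
f 103 104 105
f 103 105 93
f 104 90 106
f 104 106 105
f 105 106 107
f 105 107 93
f 106 90 108
f 106 108 107
f 107 108 109
f 107 109 93
f 108 90 110
f 108 110 109
f 109 110 111
f 109 111 93
f 110 90 112
f 110 112 111
f 111 112 113
f 111 113 93
f 112 90 114
f 112 114 113
f 113 114 115
f 113 115 93
f 114 90 116
f 114 116 115
f 115 116 117
f 115 117 93
f 116 90 91
f 116 91 117
f 117 91 92
f 117 92 93



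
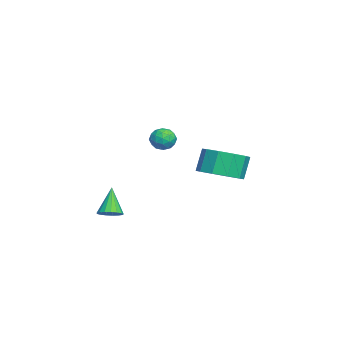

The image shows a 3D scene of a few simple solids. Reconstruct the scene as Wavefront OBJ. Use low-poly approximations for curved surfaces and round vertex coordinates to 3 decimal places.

v 3.017 3.188 -1.59
v 3.569 2.342 -1.179
v 3.094 2.607 0.002
v 2.543 3.452 -0.41
v 3.964 2.886 -1.142
v 3.489 3.151 0.039
v 3.998 3.545 -1.276
v 3.523 3.81 -0.096
v 3.657 4.068 -1.531
v 3.182 4.333 -0.35
v 3.072 4.254 -1.808
v 2.597 4.519 -0.627
v 2.466 4.033 -2.002
v 1.991 4.298 -0.821
v 2.071 3.489 -2.039
v 1.596 3.754 -0.858
v 2.037 2.83 -1.904
v 1.562 3.095 -0.724
v 2.378 2.307 -1.65
v 1.903 2.572 -0.469
v 2.963 2.121 -1.373
v 2.488 2.386 -0.192
v -3.285 0.63 -1.09
v -2.748 0.886 -1.468
v -3.352 -0.266 -1.792
v -2.815 -0.01 -2.17
v -2.703 -0.252 -1.518
v -2.662 0.302 -1.084
v -3.438 0.318 -2.176
v -3.397 0.872 -1.742
v -2.843 0.693 -2.139
v -2.389 0.341 -1.732
v -3.711 0.279 -1.528
v -3.257 -0.073 -1.121
v -3.011 0.837 -1.218
v -3.089 -0.217 -2.042
v -3.023 -0.359 -1.659
v -2.708 -0.208 -1.881
v -2.96 0.493 -0.992
v -2.645 0.644 -1.214
v -2.618 -0.025 -1.243
v -3.455 -0.024 -2.046
v -3.14 0.127 -2.268
v -3.392 0.828 -1.379
v -3.077 0.979 -1.601
v -3.482 0.645 -2.017
v -2.751 0.874 -1.834
v -2.79 0.347 -2.246
v -3.157 0.54 -2.25
v -3.132 0.866 -1.995
v -2.484 0.667 -1.595
v -2.523 0.14 -2.007
v -2.457 -0.002 -1.624
v -2.433 0.323 -1.369
v -2.54 0.553 -1.989
v -3.577 0.48 -1.253
v -3.616 -0.047 -1.665
v -3.667 0.297 -1.891
v -3.643 0.622 -1.636
v -3.31 0.273 -1.014
v -3.349 -0.254 -1.426
v -2.968 -0.246 -1.265
v -2.943 0.08 -1.01
v -3.56 0.067 -1.271
v 2.812 -1.719 -4.186
v 3.233 -1.361 -3.927
v 1.988 -1.701 -2.874
v 3.045 -1.172 -4.047
v 2.804 -1.109 -4.2
v 2.565 -1.185 -4.349
v 2.382 -1.384 -4.461
v 2.298 -1.659 -4.51
v 2.332 -1.948 -4.485
v 2.476 -2.184 -4.391
v 2.696 -2.314 -4.251
v 2.944 -2.308 -4.096
v 3.161 -2.166 -3.961
v 3.298 -1.922 -3.879
v 3.324 -1.632 -3.866
f 2 1 5
f 2 5 3
f 3 5 6
f 3 6 4
f 5 1 7
f 5 7 6
f 6 7 8
f 6 8 4
f 7 1 9
f 7 9 8
f 8 9 10
f 8 10 4
f 9 1 11
f 9 11 10
f 10 11 12
f 10 12 4
f 11 1 13
f 11 13 12
f 12 13 14
f 12 14 4
f 13 1 15
f 13 15 14
f 14 15 16
f 14 16 4
f 15 1 17
f 15 17 16
f 16 17 18
f 16 18 4
f 17 1 19
f 17 19 18
f 18 19 20
f 18 20 4
f 19 1 21
f 19 21 20
f 20 21 22
f 20 22 4
f 21 1 2
f 21 2 22
f 22 2 3
f 22 3 4
f 23 60 39
f 60 34 63
f 39 63 28
f 60 63 39
f 23 39 35
f 39 28 40
f 35 40 24
f 39 40 35
f 23 35 44
f 35 24 45
f 44 45 30
f 35 45 44
f 23 44 56
f 44 30 59
f 56 59 33
f 44 59 56
f 23 56 60
f 56 33 64
f 60 64 34
f 56 64 60
f 24 40 51
f 40 28 54
f 51 54 32
f 40 54 51
f 28 63 41
f 63 34 62
f 41 62 27
f 63 62 41
f 34 64 61
f 64 33 57
f 61 57 25
f 64 57 61
f 33 59 58
f 59 30 46
f 58 46 29
f 59 46 58
f 30 45 50
f 45 24 47
f 50 47 31
f 45 47 50
f 26 52 38
f 52 32 53
f 38 53 27
f 52 53 38
f 26 38 36
f 38 27 37
f 36 37 25
f 38 37 36
f 26 36 43
f 36 25 42
f 43 42 29
f 36 42 43
f 26 43 48
f 43 29 49
f 48 49 31
f 43 49 48
f 26 48 52
f 48 31 55
f 52 55 32
f 48 55 52
f 27 53 41
f 53 32 54
f 41 54 28
f 53 54 41
f 25 37 61
f 37 27 62
f 61 62 34
f 37 62 61
f 29 42 58
f 42 25 57
f 58 57 33
f 42 57 58
f 31 49 50
f 49 29 46
f 50 46 30
f 49 46 50
f 32 55 51
f 55 31 47
f 51 47 24
f 55 47 51
f 66 65 68
f 66 68 67
f 68 65 69
f 68 69 67
f 69 65 70
f 69 70 67
f 70 65 71
f 70 71 67
f 71 65 72
f 71 72 67
f 72 65 73
f 72 73 67
f 73 65 74
f 73 74 67
f 74 65 75
f 74 75 67
f 75 65 76
f 75 76 67
f 76 65 77
f 76 77 67
f 77 65 78
f 77 78 67
f 78 65 79
f 78 79 67
f 79 65 66
f 79 66 67



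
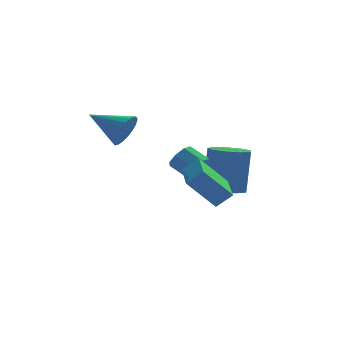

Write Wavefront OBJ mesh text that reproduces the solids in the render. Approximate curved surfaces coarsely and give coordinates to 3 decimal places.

v 0.775 2.836 -2.253
v 1.201 2.895 -1.74
v 0.491 3.443 -1.213
v 0.065 3.384 -1.727
v 1.247 3.279 -2.078
v 0.536 3.826 -1.551
v 1.015 3.403 -2.518
v 0.305 3.95 -1.992
v 0.644 3.195 -2.804
v -0.067 3.743 -2.277
v 0.349 2.777 -2.767
v -0.361 3.325 -2.24
v 0.304 2.394 -2.429
v -0.407 2.941 -1.902
v 0.535 2.27 -1.988
v -0.175 2.817 -1.462
v 0.907 2.477 -1.703
v 0.196 3.025 -1.176
v 1.964 3.59 -3.793
v 2.869 3.755 -3.924
v 3.102 4.176 -1.777
v 2.196 4.01 -1.647
v 2.537 4.293 -3.994
v 2.77 4.714 -1.847
v 1.937 4.502 -3.969
v 2.17 4.923 -1.823
v 1.349 4.284 -3.863
v 1.582 4.705 -1.716
v 1.049 3.741 -3.724
v 1.281 4.162 -1.577
v 1.176 3.127 -3.617
v 1.409 3.548 -1.471
v 1.672 2.729 -3.593
v 1.905 3.15 -1.446
v 2.305 2.734 -3.663
v 2.538 3.155 -1.516
v 2.778 3.139 -3.793
v 3.01 3.56 -1.647
v 0.992 -1.685 -2.67
v -0.157 -1.667 -1.404
v 1.018 0.355 -2.674
v -0.131 0.372 -1.408
v 1.651 -1.692 -2.072
v 0.502 -1.675 -0.806
v 1.677 0.347 -2.076
v 0.528 0.365 -0.81
v -2.172 3.25 -0.203
v -1.678 3.568 0.452
v -3.608 4.07 0.483
v -1.648 3.831 0.2
v -1.709 3.994 -0.122
v -1.85 4.029 -0.458
v -2.046 3.929 -0.75
v -2.265 3.711 -0.947
v -2.467 3.414 -1.016
v -2.618 3.089 -0.944
v -2.692 2.791 -0.744
v -2.676 2.573 -0.451
v -2.573 2.472 -0.114
v -2.401 2.506 0.207
v -2.189 2.668 0.457
v -1.974 2.931 0.593
v -1.793 3.25 0.591
f 2 1 5
f 2 5 3
f 3 5 6
f 3 6 4
f 5 1 7
f 5 7 6
f 6 7 8
f 6 8 4
f 7 1 9
f 7 9 8
f 8 9 10
f 8 10 4
f 9 1 11
f 9 11 10
f 10 11 12
f 10 12 4
f 11 1 13
f 11 13 12
f 12 13 14
f 12 14 4
f 13 1 15
f 13 15 14
f 14 15 16
f 14 16 4
f 15 1 17
f 15 17 16
f 16 17 18
f 16 18 4
f 17 1 2
f 17 2 18
f 18 2 3
f 18 3 4
f 20 19 23
f 20 23 21
f 21 23 24
f 21 24 22
f 23 19 25
f 23 25 24
f 24 25 26
f 24 26 22
f 25 19 27
f 25 27 26
f 26 27 28
f 26 28 22
f 27 19 29
f 27 29 28
f 28 29 30
f 28 30 22
f 29 19 31
f 29 31 30
f 30 31 32
f 30 32 22
f 31 19 33
f 31 33 32
f 32 33 34
f 32 34 22
f 33 19 35
f 33 35 34
f 34 35 36
f 34 36 22
f 35 19 37
f 35 37 36
f 36 37 38
f 36 38 22
f 37 19 20
f 37 20 38
f 38 20 21
f 38 21 22
f 40 42 39
f 43 40 39
f 39 42 41
f 41 43 39
f 40 46 42
f 44 40 43
f 44 46 40
f 42 46 41
f 45 43 41
f 41 46 45
f 45 44 43
f 46 44 45
f 48 47 50
f 48 50 49
f 50 47 51
f 50 51 49
f 51 47 52
f 51 52 49
f 52 47 53
f 52 53 49
f 53 47 54
f 53 54 49
f 54 47 55
f 54 55 49
f 55 47 56
f 55 56 49
f 56 47 57
f 56 57 49
f 57 47 58
f 57 58 49
f 58 47 59
f 58 59 49
f 59 47 60
f 59 60 49
f 60 47 61
f 60 61 49
f 61 47 62
f 61 62 49
f 62 47 63
f 62 63 49
f 63 47 48
f 63 48 49



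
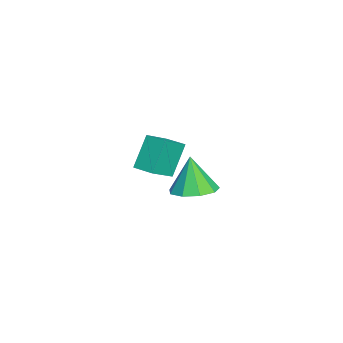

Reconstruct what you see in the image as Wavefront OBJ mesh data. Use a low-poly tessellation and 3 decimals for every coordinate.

v -3.19 -1.594 -1.725
v -4.087 -1.095 -0.162
v -2.576 -0.695 -1.66
v -3.473 -0.197 -0.096
v -2.127 -2.383 -0.864
v -3.024 -1.885 0.7
v -1.513 -1.485 -0.798
v -2.41 -0.986 0.765
v 2.136 0.624 0.688
v 3.11 0.945 0.993
v 1.664 0.416 2.412
v 2.662 1.521 0.94
v 1.968 1.678 0.769
v 1.352 1.341 0.56
v 1.103 0.669 0.411
v 1.337 -0.024 0.391
v 1.945 -0.414 0.51
v 2.642 -0.318 0.712
v 3.102 0.218 0.903
f 2 4 1
f 5 2 1
f 1 4 3
f 3 5 1
f 2 8 4
f 6 2 5
f 6 8 2
f 4 8 3
f 7 5 3
f 3 8 7
f 7 6 5
f 8 6 7
f 10 9 12
f 10 12 11
f 12 9 13
f 12 13 11
f 13 9 14
f 13 14 11
f 14 9 15
f 14 15 11
f 15 9 16
f 15 16 11
f 16 9 17
f 16 17 11
f 17 9 18
f 17 18 11
f 18 9 19
f 18 19 11
f 19 9 10
f 19 10 11



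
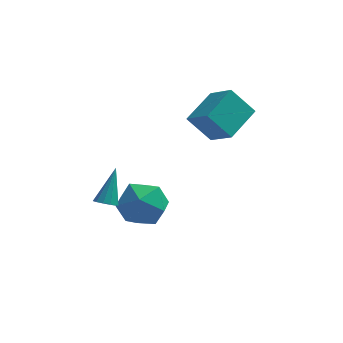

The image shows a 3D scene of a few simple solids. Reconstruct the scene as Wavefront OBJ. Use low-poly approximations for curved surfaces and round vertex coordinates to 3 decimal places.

v 0.764 2.716 0.608
v -0.218 2.836 1.736
v 1.642 4.125 1.223
v 0.66 4.244 2.351
v 1.62 1.816 1.449
v 0.638 1.935 2.577
v 2.498 3.224 2.064
v 1.516 3.344 3.192
v -3.07 -1.076 -0.548
v -2.571 -1.107 -0.645
v -2.75 -0.104 0.808
v -2.667 -0.877 -0.787
v -2.891 -0.71 -0.854
v -3.172 -0.659 -0.824
v -3.421 -0.741 -0.706
v -3.559 -0.93 -0.538
v -3.541 -1.165 -0.374
v -3.375 -1.372 -0.265
v -3.111 -1.485 -0.246
v -2.835 -1.469 -0.323
v -2.633 -1.328 -0.472
v -2.424 1.731 -1.489
v -1.767 2.511 -2.138
v -1.993 0.309 -2.762
v -1.336 1.089 -3.411
v -0.954 0.74 -2.318
v -1.22 1.619 -1.531
v -2.54 1.201 -3.369
v -2.806 2.08 -2.582
v -1.838 2.184 -3.3
v -0.859 1.899 -2.651
v -2.901 0.921 -2.249
v -1.922 0.636 -1.6
f 2 4 1
f 5 2 1
f 1 4 3
f 3 5 1
f 2 8 4
f 6 2 5
f 6 8 2
f 4 8 3
f 7 5 3
f 3 8 7
f 7 6 5
f 8 6 7
f 10 9 12
f 10 12 11
f 12 9 13
f 12 13 11
f 13 9 14
f 13 14 11
f 14 9 15
f 14 15 11
f 15 9 16
f 15 16 11
f 16 9 17
f 16 17 11
f 17 9 18
f 17 18 11
f 18 9 19
f 18 19 11
f 19 9 20
f 19 20 11
f 20 9 21
f 20 21 11
f 21 9 10
f 21 10 11
f 22 33 27
f 22 27 23
f 22 23 29
f 22 29 32
f 22 32 33
f 23 27 31
f 27 33 26
f 33 32 24
f 32 29 28
f 29 23 30
f 25 31 26
f 25 26 24
f 25 24 28
f 25 28 30
f 25 30 31
f 26 31 27
f 24 26 33
f 28 24 32
f 30 28 29
f 31 30 23



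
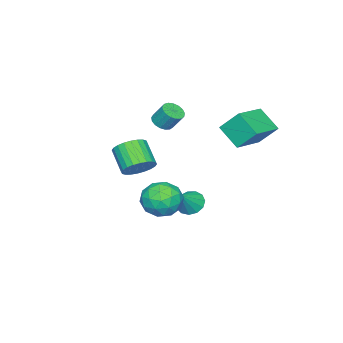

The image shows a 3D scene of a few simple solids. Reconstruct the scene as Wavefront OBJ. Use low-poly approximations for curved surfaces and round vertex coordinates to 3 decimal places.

v -0.786 -2.873 1.057
v -0.357 -2.429 0.749
v -0.366 -1.722 1.755
v -0.794 -2.167 2.063
v -0.657 -2.318 0.668
v -0.666 -1.611 1.675
v -0.987 -2.334 0.676
v -0.996 -1.627 1.683
v -1.271 -2.474 0.772
v -1.279 -1.767 1.779
v -1.443 -2.705 0.933
v -1.452 -1.998 1.939
v -1.465 -2.975 1.122
v -1.474 -2.268 2.129
v -1.331 -3.221 1.296
v -1.34 -2.514 2.303
v -1.073 -3.388 1.416
v -1.081 -2.681 2.422
v -0.748 -3.437 1.453
v -0.757 -2.73 2.459
v -0.432 -3.357 1.399
v -0.441 -2.65 2.406
v -0.197 -3.166 1.267
v -0.206 -2.459 2.274
v -0.097 -2.908 1.087
v -0.106 -2.201 2.094
v -0.155 -2.642 0.9
v -0.163 -1.935 1.906
v 1.373 -2.985 -1.595
v 2.259 -3.424 -1.45
v 1.554 -4.494 -0.379
v 0.667 -4.055 -0.525
v 2.264 -3.15 -1.172
v 1.558 -4.22 -0.102
v 2.133 -2.85 -0.959
v 1.427 -3.92 0.111
v 1.886 -2.571 -0.843
v 1.18 -3.641 0.227
v 1.561 -2.355 -0.842
v 0.855 -3.425 0.229
v 1.208 -2.235 -0.955
v 0.502 -3.305 0.116
v 0.879 -2.229 -1.165
v 0.173 -3.299 -0.095
v 0.626 -2.338 -1.441
v -0.08 -3.408 -0.371
v 0.486 -2.546 -1.741
v -0.219 -3.616 -0.67
v 0.482 -2.82 -2.018
v -0.224 -3.89 -0.948
v 0.613 -3.12 -2.231
v -0.093 -4.19 -1.161
v 0.86 -3.399 -2.347
v 0.154 -4.469 -1.277
v 1.185 -3.615 -2.349
v 0.479 -4.685 -1.278
v 1.538 -3.735 -2.236
v 0.832 -4.805 -1.165
v 1.867 -3.741 -2.025
v 1.161 -4.811 -0.955
v 2.12 -3.632 -1.749
v 1.414 -4.702 -0.679
v -0.065 -0.655 -4.267
v 0.508 -0.388 -4.836
v 1.025 -0.625 -3.153
v 0.308 0.005 -4.651
v -0.011 0.189 -4.344
v -0.347 0.105 -4.013
v -0.593 -0.221 -3.763
v -0.672 -0.684 -3.673
v -0.558 -1.139 -3.772
v -0.288 -1.44 -4.028
v 0.053 -1.492 -4.36
v 0.357 -1.278 -4.663
v 0.526 -0.867 -4.84
v 4.281 1.102 -2.292
v 4.938 0.097 -2.441
v 3.002 0.103 -1.199
v 3.659 -0.902 -1.348
v 4.09 0.009 -0.68
v 4.881 0.626 -1.355
v 3.059 -0.426 -2.285
v 3.85 0.191 -2.96
v 4.182 -0.847 -2.437
v 4.82 -0.578 -1.445
v 3.12 0.778 -2.195
v 3.758 1.047 -1.203
v 4.722 0.687 -2.462
v 3.218 -0.487 -1.178
v 3.472 0.048 -0.785
v 3.858 -0.542 -0.873
v 4.688 0.998 -1.824
v 5.074 0.408 -1.912
v 4.576 0.356 -0.877
v 2.866 -0.208 -1.728
v 3.252 -0.798 -1.816
v 4.082 0.742 -2.767
v 4.468 0.152 -2.855
v 3.364 -0.156 -2.763
v 4.664 -0.458 -2.548
v 3.912 -1.045 -1.905
v 3.559 -0.766 -2.456
v 4.024 -0.403 -2.853
v 5.038 -0.3 -1.965
v 4.286 -0.887 -1.322
v 4.54 -0.352 -0.93
v 5.005 0.011 -1.327
v 4.594 -0.855 -1.962
v 3.654 1.087 -2.318
v 2.902 0.5 -1.675
v 2.935 0.189 -2.313
v 3.4 0.552 -2.71
v 4.028 1.245 -1.735
v 3.276 0.658 -1.092
v 3.916 0.603 -0.787
v 4.381 0.966 -1.184
v 3.346 1.055 -1.678
v -1.045 2.949 0.963
v -1.343 1.698 1.982
v -1.269 3.968 2.15
v -1.567 2.717 3.168
v 1.067 2.843 1.452
v 0.769 1.592 2.47
v 0.843 3.862 2.638
v 0.545 2.611 3.657
f 2 1 5
f 2 5 3
f 3 5 6
f 3 6 4
f 5 1 7
f 5 7 6
f 6 7 8
f 6 8 4
f 7 1 9
f 7 9 8
f 8 9 10
f 8 10 4
f 9 1 11
f 9 11 10
f 10 11 12
f 10 12 4
f 11 1 13
f 11 13 12
f 12 13 14
f 12 14 4
f 13 1 15
f 13 15 14
f 14 15 16
f 14 16 4
f 15 1 17
f 15 17 16
f 16 17 18
f 16 18 4
f 17 1 19
f 17 19 18
f 18 19 20
f 18 20 4
f 19 1 21
f 19 21 20
f 20 21 22
f 20 22 4
f 21 1 23
f 21 23 22
f 22 23 24
f 22 24 4
f 23 1 25
f 23 25 24
f 24 25 26
f 24 26 4
f 25 1 27
f 25 27 26
f 26 27 28
f 26 28 4
f 27 1 2
f 27 2 28
f 28 2 3
f 28 3 4
f 30 29 33
f 30 33 31
f 31 33 34
f 31 34 32
f 33 29 35
f 33 35 34
f 34 35 36
f 34 36 32
f 35 29 37
f 35 37 36
f 36 37 38
f 36 38 32
f 37 29 39
f 37 39 38
f 38 39 40
f 38 40 32
f 39 29 41
f 39 41 40
f 40 41 42
f 40 42 32
f 41 29 43
f 41 43 42
f 42 43 44
f 42 44 32
f 43 29 45
f 43 45 44
f 44 45 46
f 44 46 32
f 45 29 47
f 45 47 46
f 46 47 48
f 46 48 32
f 47 29 49
f 47 49 48
f 48 49 50
f 48 50 32
f 49 29 51
f 49 51 50
f 50 51 52
f 50 52 32
f 51 29 53
f 51 53 52
f 52 53 54
f 52 54 32
f 53 29 55
f 53 55 54
f 54 55 56
f 54 56 32
f 55 29 57
f 55 57 56
f 56 57 58
f 56 58 32
f 57 29 59
f 57 59 58
f 58 59 60
f 58 60 32
f 59 29 61
f 59 61 60
f 60 61 62
f 60 62 32
f 61 29 30
f 61 30 62
f 62 30 31
f 62 31 32
f 64 63 66
f 64 66 65
f 66 63 67
f 66 67 65
f 67 63 68
f 67 68 65
f 68 63 69
f 68 69 65
f 69 63 70
f 69 70 65
f 70 63 71
f 70 71 65
f 71 63 72
f 71 72 65
f 72 63 73
f 72 73 65
f 73 63 74
f 73 74 65
f 74 63 75
f 74 75 65
f 75 63 64
f 75 64 65
f 76 113 92
f 113 87 116
f 92 116 81
f 113 116 92
f 76 92 88
f 92 81 93
f 88 93 77
f 92 93 88
f 76 88 97
f 88 77 98
f 97 98 83
f 88 98 97
f 76 97 109
f 97 83 112
f 109 112 86
f 97 112 109
f 76 109 113
f 109 86 117
f 113 117 87
f 109 117 113
f 77 93 104
f 93 81 107
f 104 107 85
f 93 107 104
f 81 116 94
f 116 87 115
f 94 115 80
f 116 115 94
f 87 117 114
f 117 86 110
f 114 110 78
f 117 110 114
f 86 112 111
f 112 83 99
f 111 99 82
f 112 99 111
f 83 98 103
f 98 77 100
f 103 100 84
f 98 100 103
f 79 105 91
f 105 85 106
f 91 106 80
f 105 106 91
f 79 91 89
f 91 80 90
f 89 90 78
f 91 90 89
f 79 89 96
f 89 78 95
f 96 95 82
f 89 95 96
f 79 96 101
f 96 82 102
f 101 102 84
f 96 102 101
f 79 101 105
f 101 84 108
f 105 108 85
f 101 108 105
f 80 106 94
f 106 85 107
f 94 107 81
f 106 107 94
f 78 90 114
f 90 80 115
f 114 115 87
f 90 115 114
f 82 95 111
f 95 78 110
f 111 110 86
f 95 110 111
f 84 102 103
f 102 82 99
f 103 99 83
f 102 99 103
f 85 108 104
f 108 84 100
f 104 100 77
f 108 100 104
f 119 121 118
f 122 119 118
f 118 121 120
f 120 122 118
f 119 125 121
f 123 119 122
f 123 125 119
f 121 125 120
f 124 122 120
f 120 125 124
f 124 123 122
f 125 123 124



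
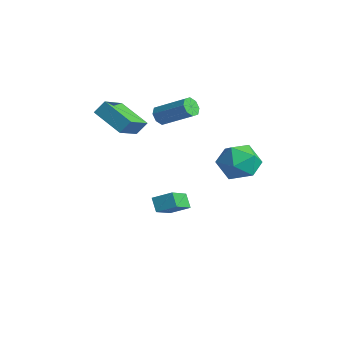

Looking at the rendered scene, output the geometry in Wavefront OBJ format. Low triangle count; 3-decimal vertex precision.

v -4.699 -1.14 1.683
v -4.295 -1.29 1.238
v -2.837 -0.37 2.251
v -3.241 -0.22 2.697
v -4.505 -0.871 1.159
v -3.046 0.048 2.173
v -4.828 -0.61 1.388
v -3.37 0.31 2.402
v -5.076 -0.659 1.79
v -3.618 0.26 2.803
v -5.103 -0.99 2.129
v -3.645 -0.07 3.142
v -4.894 -1.408 2.207
v -3.435 -0.489 3.221
v -4.57 -1.67 1.978
v -3.112 -0.75 2.992
v -4.322 -1.62 1.577
v -2.864 -0.701 2.59
v -2.002 -2.136 -3.728
v -1.292 -3.333 -2.959
v -2.588 -2.049 -3.05
v -1.877 -3.246 -2.281
v -1.303 -1.394 -3.219
v -0.592 -2.591 -2.45
v -1.888 -1.307 -2.541
v -1.178 -2.504 -1.772
v -4.241 -5.1 3.075
v -4.061 -4.589 3.769
v -5.066 -3.735 2.285
v -4.886 -3.224 2.978
v -2.594 -4.576 2.262
v -2.414 -4.065 2.955
v -3.419 -3.211 1.471
v -3.239 -2.7 2.165
v 1.146 0.109 1.021
v 2.297 0.403 1.181
v 1.563 -1.743 1.419
v 2.714 -1.449 1.579
v 1.886 -1.079 2.363
v 1.628 0.066 2.117
v 2.232 -1.406 0.483
v 1.974 -0.261 0.237
v 2.968 -0.533 0.849
v 2.755 -0.331 2.011
v 1.105 -1.009 0.589
v 0.892 -0.807 1.751
f 2 1 5
f 2 5 3
f 3 5 6
f 3 6 4
f 5 1 7
f 5 7 6
f 6 7 8
f 6 8 4
f 7 1 9
f 7 9 8
f 8 9 10
f 8 10 4
f 9 1 11
f 9 11 10
f 10 11 12
f 10 12 4
f 11 1 13
f 11 13 12
f 12 13 14
f 12 14 4
f 13 1 15
f 13 15 14
f 14 15 16
f 14 16 4
f 15 1 17
f 15 17 16
f 16 17 18
f 16 18 4
f 17 1 2
f 17 2 18
f 18 2 3
f 18 3 4
f 20 22 19
f 23 20 19
f 19 22 21
f 21 23 19
f 20 26 22
f 24 20 23
f 24 26 20
f 22 26 21
f 25 23 21
f 21 26 25
f 25 24 23
f 26 24 25
f 28 30 27
f 31 28 27
f 27 30 29
f 29 31 27
f 28 34 30
f 32 28 31
f 32 34 28
f 30 34 29
f 33 31 29
f 29 34 33
f 33 32 31
f 34 32 33
f 35 46 40
f 35 40 36
f 35 36 42
f 35 42 45
f 35 45 46
f 36 40 44
f 40 46 39
f 46 45 37
f 45 42 41
f 42 36 43
f 38 44 39
f 38 39 37
f 38 37 41
f 38 41 43
f 38 43 44
f 39 44 40
f 37 39 46
f 41 37 45
f 43 41 42
f 44 43 36



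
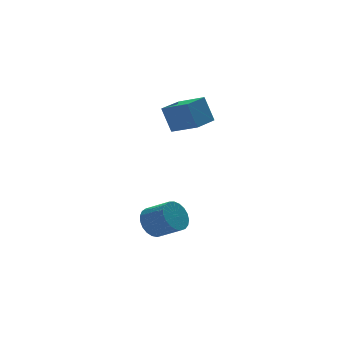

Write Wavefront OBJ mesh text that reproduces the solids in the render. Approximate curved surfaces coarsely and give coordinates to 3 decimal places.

v -1.988 -2.321 -3.335
v -1.374 -2.39 -4.056
v -0.618 -3.489 -3.307
v -1.232 -3.419 -2.585
v -1.203 -2.117 -3.829
v -0.446 -3.216 -3.08
v -1.167 -1.879 -3.516
v -0.411 -2.978 -2.766
v -1.273 -1.717 -3.171
v -0.517 -2.816 -2.422
v -1.503 -1.66 -2.855
v -0.746 -2.758 -2.106
v -1.817 -1.716 -2.622
v -1.06 -2.815 -1.873
v -2.16 -1.878 -2.512
v -1.404 -2.977 -1.763
v -2.474 -2.116 -2.544
v -1.717 -3.215 -1.795
v -2.703 -2.389 -2.713
v -1.947 -3.488 -1.964
v -2.809 -2.651 -2.989
v -2.053 -3.749 -2.24
v -2.774 -2.855 -3.326
v -2.017 -3.954 -2.576
v -2.602 -2.967 -3.663
v -1.845 -4.066 -2.914
v -2.324 -2.967 -3.944
v -1.568 -4.066 -3.195
v -1.988 -2.856 -4.12
v -1.232 -3.955 -3.37
v -1.652 -2.652 -4.159
v -0.896 -3.75 -3.41
v -0.179 -0.599 2.013
v -0.517 -0.138 3.497
v 1.133 0.206 2.062
v 0.795 0.666 3.546
v 0.625 -1.946 2.614
v 0.287 -1.486 4.098
v 1.937 -1.142 2.663
v 1.599 -0.681 4.147
f 2 1 5
f 2 5 3
f 3 5 6
f 3 6 4
f 5 1 7
f 5 7 6
f 6 7 8
f 6 8 4
f 7 1 9
f 7 9 8
f 8 9 10
f 8 10 4
f 9 1 11
f 9 11 10
f 10 11 12
f 10 12 4
f 11 1 13
f 11 13 12
f 12 13 14
f 12 14 4
f 13 1 15
f 13 15 14
f 14 15 16
f 14 16 4
f 15 1 17
f 15 17 16
f 16 17 18
f 16 18 4
f 17 1 19
f 17 19 18
f 18 19 20
f 18 20 4
f 19 1 21
f 19 21 20
f 20 21 22
f 20 22 4
f 21 1 23
f 21 23 22
f 22 23 24
f 22 24 4
f 23 1 25
f 23 25 24
f 24 25 26
f 24 26 4
f 25 1 27
f 25 27 26
f 26 27 28
f 26 28 4
f 27 1 29
f 27 29 28
f 28 29 30
f 28 30 4
f 29 1 31
f 29 31 30
f 30 31 32
f 30 32 4
f 31 1 2
f 31 2 32
f 32 2 3
f 32 3 4
f 34 36 33
f 37 34 33
f 33 36 35
f 35 37 33
f 34 40 36
f 38 34 37
f 38 40 34
f 36 40 35
f 39 37 35
f 35 40 39
f 39 38 37
f 40 38 39



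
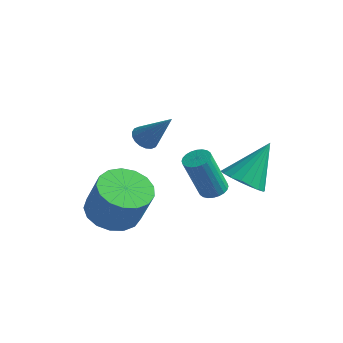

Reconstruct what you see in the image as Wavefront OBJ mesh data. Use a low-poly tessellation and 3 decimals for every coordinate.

v -2.701 -3.719 -3.718
v -1.859 -3.177 -4.066
v -1.137 -3.299 -2.509
v -1.979 -3.841 -2.162
v -2.172 -2.817 -3.892
v -1.45 -2.939 -2.336
v -2.606 -2.664 -3.679
v -1.884 -2.786 -2.123
v -3.062 -2.752 -3.475
v -2.34 -2.875 -1.918
v -3.435 -3.062 -3.326
v -2.714 -3.185 -1.77
v -3.64 -3.523 -3.268
v -2.919 -3.645 -1.711
v -3.63 -4.028 -3.312
v -2.908 -4.15 -1.756
v -3.407 -4.462 -3.45
v -2.685 -4.585 -1.893
v -3.022 -4.726 -3.649
v -2.301 -4.849 -2.092
v -2.564 -4.76 -3.864
v -1.842 -4.882 -2.307
v -2.137 -4.555 -4.045
v -1.415 -4.677 -2.489
v -1.839 -4.158 -4.152
v -1.118 -4.28 -2.596
v -1.739 -3.661 -4.16
v -1.017 -3.783 -2.603
v 1.226 -1.375 -1.776
v 2.068 -1.63 -1.749
v 1.534 -0.205 -0.284
v 2.078 -1.323 -1.992
v 1.919 -1.026 -2.192
v 1.622 -0.798 -2.31
v 1.248 -0.685 -2.321
v 0.869 -0.708 -2.225
v 0.561 -0.863 -2.04
v 0.384 -1.12 -1.802
v 0.375 -1.427 -1.559
v 0.534 -1.724 -1.359
v 0.83 -1.951 -1.242
v 1.205 -2.065 -1.23
v 1.584 -2.042 -1.326
v 1.892 -1.886 -1.511
v -1.453 -3.409 0.403
v -1.128 -3.109 0.094
v -0.407 -3.251 1.657
v -1.272 -2.945 0.194
v -1.453 -2.873 0.336
v -1.633 -2.907 0.491
v -1.778 -3.041 0.628
v -1.858 -3.247 0.721
v -1.859 -3.486 0.752
v -1.778 -3.709 0.713
v -1.634 -3.873 0.613
v -1.453 -3.945 0.471
v -1.273 -3.91 0.316
v -1.128 -3.777 0.178
v -1.048 -3.57 0.085
v -1.047 -3.332 0.055
v 0.903 -2.609 -1.664
v 1.323 -2.333 -1.497
v 1.018 -2.916 0.232
v 0.597 -3.191 0.064
v 1.173 -2.193 -1.477
v 0.867 -2.776 0.252
v 0.981 -2.116 -1.485
v 0.675 -2.699 0.244
v 0.777 -2.114 -1.52
v 0.472 -2.697 0.209
v 0.592 -2.188 -1.577
v 0.287 -2.771 0.152
v 0.455 -2.325 -1.648
v 0.15 -2.908 0.081
v 0.386 -2.506 -1.721
v 0.08 -3.089 0.008
v 0.395 -2.702 -1.786
v 0.09 -3.285 -0.057
v 0.482 -2.884 -1.832
v 0.177 -3.467 -0.103
v 0.633 -3.024 -1.852
v 0.327 -3.607 -0.123
v 0.825 -3.101 -1.844
v 0.519 -3.684 -0.115
v 1.028 -3.103 -1.809
v 0.723 -3.686 -0.08
v 1.213 -3.029 -1.752
v 0.908 -3.612 -0.023
v 1.35 -2.892 -1.681
v 1.045 -3.475 0.048
v 1.42 -2.711 -1.608
v 1.114 -3.294 0.121
v 1.41 -2.515 -1.543
v 1.105 -3.098 0.186
f 2 1 5
f 2 5 3
f 3 5 6
f 3 6 4
f 5 1 7
f 5 7 6
f 6 7 8
f 6 8 4
f 7 1 9
f 7 9 8
f 8 9 10
f 8 10 4
f 9 1 11
f 9 11 10
f 10 11 12
f 10 12 4
f 11 1 13
f 11 13 12
f 12 13 14
f 12 14 4
f 13 1 15
f 13 15 14
f 14 15 16
f 14 16 4
f 15 1 17
f 15 17 16
f 16 17 18
f 16 18 4
f 17 1 19
f 17 19 18
f 18 19 20
f 18 20 4
f 19 1 21
f 19 21 20
f 20 21 22
f 20 22 4
f 21 1 23
f 21 23 22
f 22 23 24
f 22 24 4
f 23 1 25
f 23 25 24
f 24 25 26
f 24 26 4
f 25 1 27
f 25 27 26
f 26 27 28
f 26 28 4
f 27 1 2
f 27 2 28
f 28 2 3
f 28 3 4
f 30 29 32
f 30 32 31
f 32 29 33
f 32 33 31
f 33 29 34
f 33 34 31
f 34 29 35
f 34 35 31
f 35 29 36
f 35 36 31
f 36 29 37
f 36 37 31
f 37 29 38
f 37 38 31
f 38 29 39
f 38 39 31
f 39 29 40
f 39 40 31
f 40 29 41
f 40 41 31
f 41 29 42
f 41 42 31
f 42 29 43
f 42 43 31
f 43 29 44
f 43 44 31
f 44 29 30
f 44 30 31
f 46 45 48
f 46 48 47
f 48 45 49
f 48 49 47
f 49 45 50
f 49 50 47
f 50 45 51
f 50 51 47
f 51 45 52
f 51 52 47
f 52 45 53
f 52 53 47
f 53 45 54
f 53 54 47
f 54 45 55
f 54 55 47
f 55 45 56
f 55 56 47
f 56 45 57
f 56 57 47
f 57 45 58
f 57 58 47
f 58 45 59
f 58 59 47
f 59 45 60
f 59 60 47
f 60 45 46
f 60 46 47
f 62 61 65
f 62 65 63
f 63 65 66
f 63 66 64
f 65 61 67
f 65 67 66
f 66 67 68
f 66 68 64
f 67 61 69
f 67 69 68
f 68 69 70
f 68 70 64
f 69 61 71
f 69 71 70
f 70 71 72
f 70 72 64
f 71 61 73
f 71 73 72
f 72 73 74
f 72 74 64
f 73 61 75
f 73 75 74
f 74 75 76
f 74 76 64
f 75 61 77
f 75 77 76
f 76 77 78
f 76 78 64
f 77 61 79
f 77 79 78
f 78 79 80
f 78 80 64
f 79 61 81
f 79 81 80
f 80 81 82
f 80 82 64
f 81 61 83
f 81 83 82
f 82 83 84
f 82 84 64
f 83 61 85
f 83 85 84
f 84 85 86
f 84 86 64
f 85 61 87
f 85 87 86
f 86 87 88
f 86 88 64
f 87 61 89
f 87 89 88
f 88 89 90
f 88 90 64
f 89 61 91
f 89 91 90
f 90 91 92
f 90 92 64
f 91 61 93
f 91 93 92
f 92 93 94
f 92 94 64
f 93 61 62
f 93 62 94
f 94 62 63
f 94 63 64

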